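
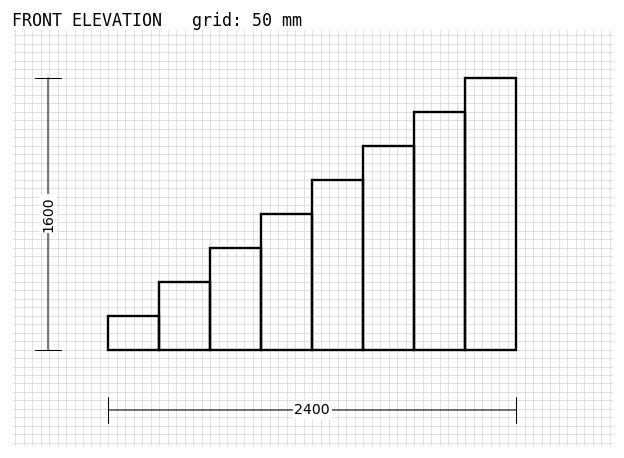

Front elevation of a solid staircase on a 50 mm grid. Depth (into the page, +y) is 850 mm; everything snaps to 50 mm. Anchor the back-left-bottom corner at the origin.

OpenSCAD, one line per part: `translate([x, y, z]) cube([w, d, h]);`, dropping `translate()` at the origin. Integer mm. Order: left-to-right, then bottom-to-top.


cube([300, 850, 200]);
translate([300, 0, 0]) cube([300, 850, 400]);
translate([600, 0, 0]) cube([300, 850, 600]);
translate([900, 0, 0]) cube([300, 850, 800]);
translate([1200, 0, 0]) cube([300, 850, 1000]);
translate([1500, 0, 0]) cube([300, 850, 1200]);
translate([1800, 0, 0]) cube([300, 850, 1400]);
translate([2100, 0, 0]) cube([300, 850, 1600]);


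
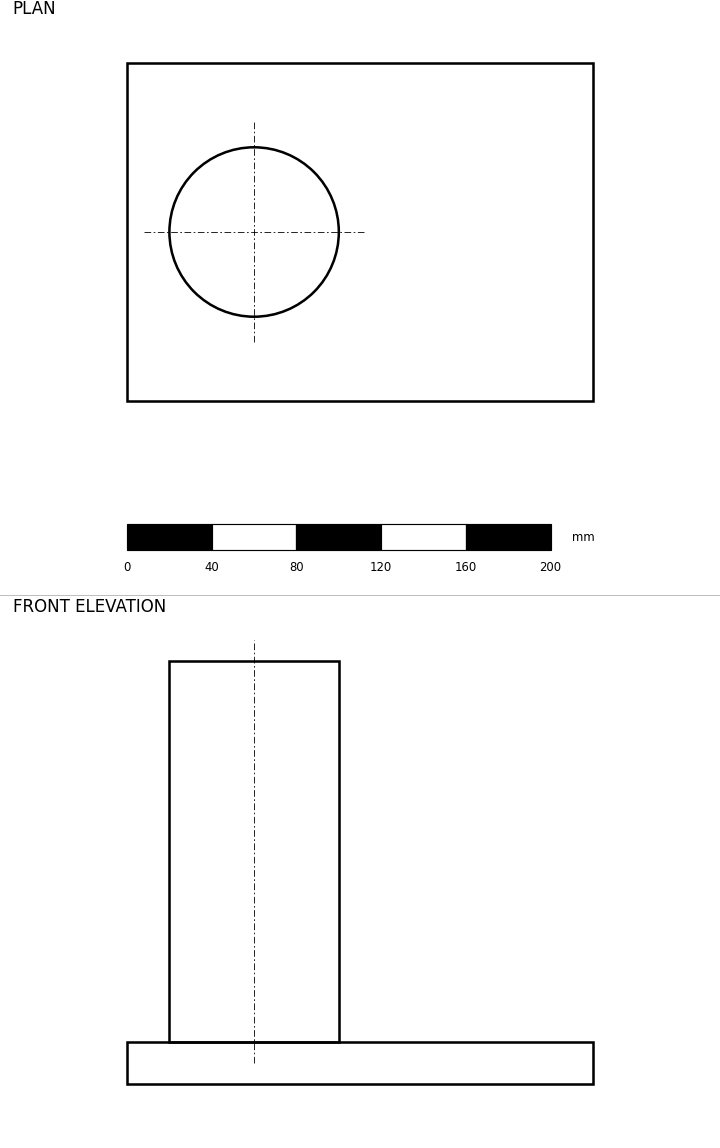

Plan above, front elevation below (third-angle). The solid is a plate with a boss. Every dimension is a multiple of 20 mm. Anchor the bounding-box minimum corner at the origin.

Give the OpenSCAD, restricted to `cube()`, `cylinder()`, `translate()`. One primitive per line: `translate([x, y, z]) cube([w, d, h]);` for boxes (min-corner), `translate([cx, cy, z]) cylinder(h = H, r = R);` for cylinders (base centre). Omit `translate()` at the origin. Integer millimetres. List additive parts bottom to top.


cube([220, 160, 20]);
translate([60, 80, 20]) cylinder(h = 180, r = 40);


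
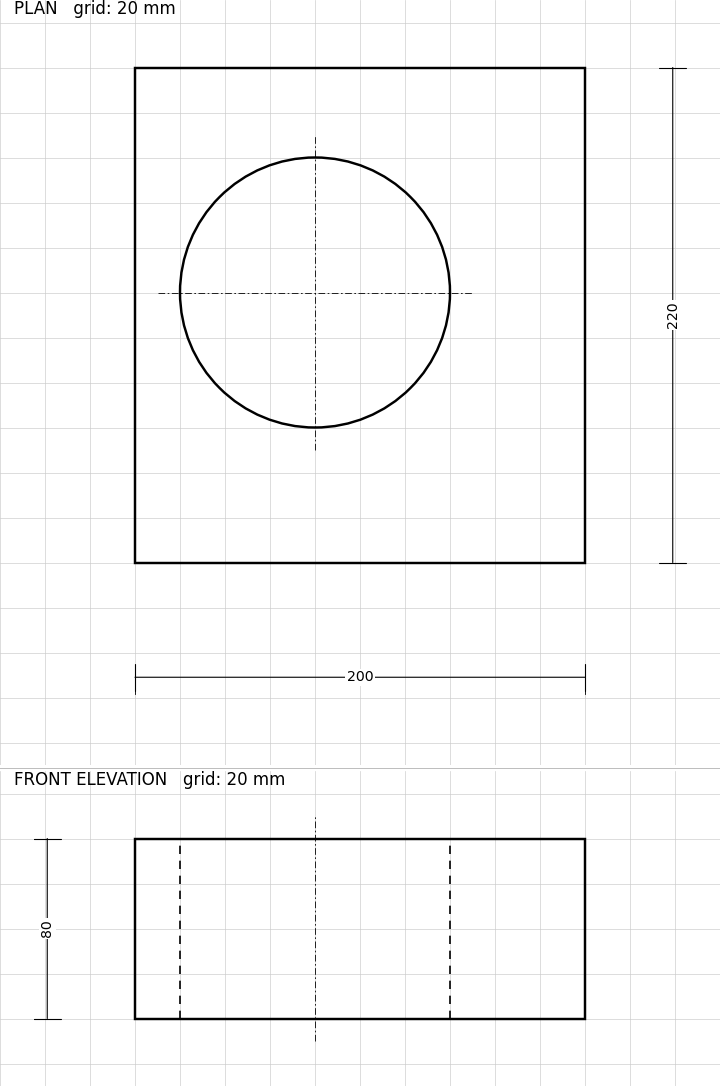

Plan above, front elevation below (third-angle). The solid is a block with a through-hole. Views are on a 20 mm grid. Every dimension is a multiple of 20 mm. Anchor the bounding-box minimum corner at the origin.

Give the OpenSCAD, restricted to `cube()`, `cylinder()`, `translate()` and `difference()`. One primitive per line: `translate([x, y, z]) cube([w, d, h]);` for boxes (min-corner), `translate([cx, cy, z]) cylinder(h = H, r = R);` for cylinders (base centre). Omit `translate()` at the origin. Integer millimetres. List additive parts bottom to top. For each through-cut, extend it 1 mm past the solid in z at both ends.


difference() {
  cube([200, 220, 80]);
  translate([80, 120, -1]) cylinder(h = 82, r = 60);
}


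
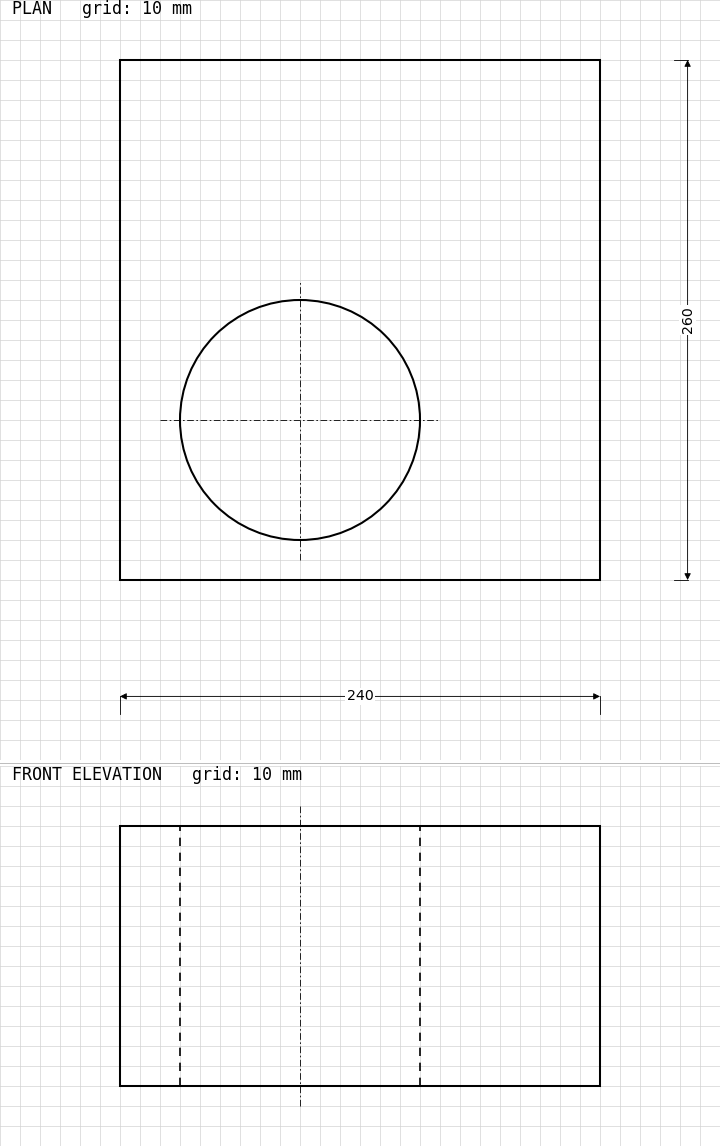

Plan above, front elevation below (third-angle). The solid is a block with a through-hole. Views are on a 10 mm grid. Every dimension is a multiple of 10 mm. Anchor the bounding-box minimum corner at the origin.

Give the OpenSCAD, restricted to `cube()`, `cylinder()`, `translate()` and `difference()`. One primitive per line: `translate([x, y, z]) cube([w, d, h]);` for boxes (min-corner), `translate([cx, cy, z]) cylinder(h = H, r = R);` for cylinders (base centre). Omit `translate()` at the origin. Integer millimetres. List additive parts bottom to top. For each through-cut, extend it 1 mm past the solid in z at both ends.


difference() {
  cube([240, 260, 130]);
  translate([90, 80, -1]) cylinder(h = 132, r = 60);
}


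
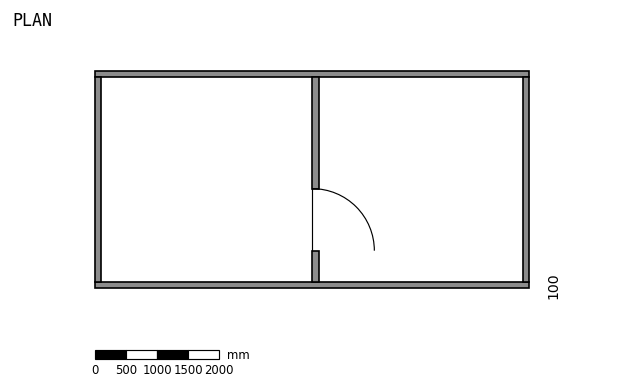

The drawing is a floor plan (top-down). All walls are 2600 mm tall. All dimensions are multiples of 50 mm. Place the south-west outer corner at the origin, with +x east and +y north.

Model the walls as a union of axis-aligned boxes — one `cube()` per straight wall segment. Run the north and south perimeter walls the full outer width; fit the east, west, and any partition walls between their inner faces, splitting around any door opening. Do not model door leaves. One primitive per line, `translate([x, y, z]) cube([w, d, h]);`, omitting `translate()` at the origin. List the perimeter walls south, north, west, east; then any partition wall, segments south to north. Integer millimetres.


cube([7000, 100, 2600]);
translate([0, 3400, 0]) cube([7000, 100, 2600]);
translate([0, 100, 0]) cube([100, 3300, 2600]);
translate([6900, 100, 0]) cube([100, 3300, 2600]);
translate([3500, 100, 0]) cube([100, 500, 2600]);
translate([3500, 1600, 0]) cube([100, 1800, 2600]);


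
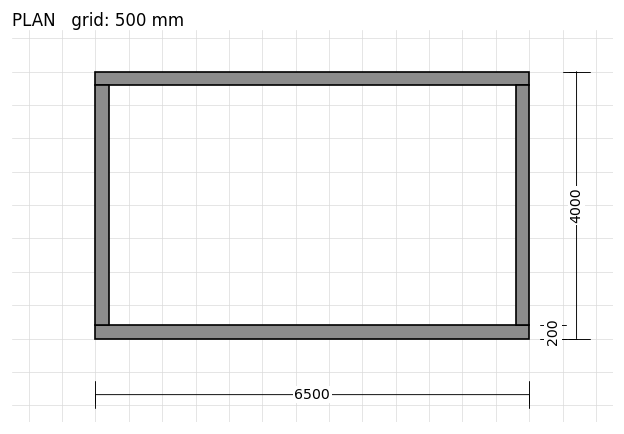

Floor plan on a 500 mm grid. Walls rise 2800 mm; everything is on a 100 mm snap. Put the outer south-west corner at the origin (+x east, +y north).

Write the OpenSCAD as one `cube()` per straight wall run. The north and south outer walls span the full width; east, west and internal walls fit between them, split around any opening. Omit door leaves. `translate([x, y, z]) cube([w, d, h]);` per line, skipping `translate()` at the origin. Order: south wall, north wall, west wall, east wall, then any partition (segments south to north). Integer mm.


cube([6500, 200, 2800]);
translate([0, 3800, 0]) cube([6500, 200, 2800]);
translate([0, 200, 0]) cube([200, 3600, 2800]);
translate([6300, 200, 0]) cube([200, 3600, 2800]);


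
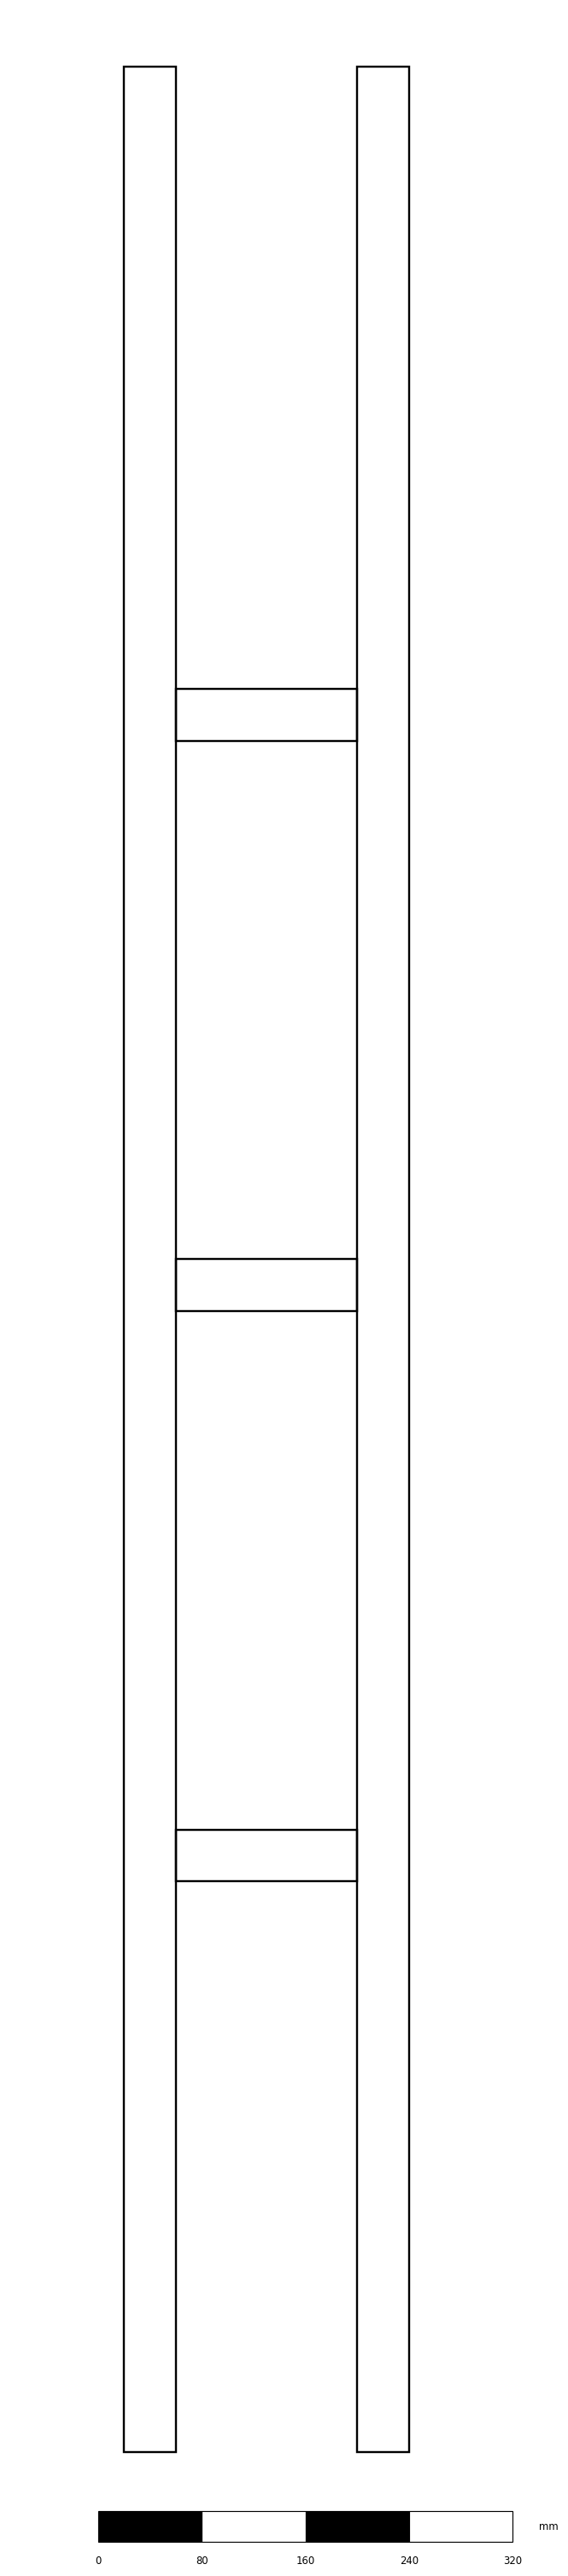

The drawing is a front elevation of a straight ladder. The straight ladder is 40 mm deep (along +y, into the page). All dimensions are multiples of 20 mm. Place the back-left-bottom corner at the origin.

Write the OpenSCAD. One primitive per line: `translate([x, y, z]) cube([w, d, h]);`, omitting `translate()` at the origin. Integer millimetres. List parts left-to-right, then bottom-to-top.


cube([40, 40, 1840]);
translate([40, 0, 440]) cube([140, 40, 40]);
translate([40, 0, 880]) cube([140, 40, 40]);
translate([40, 0, 1320]) cube([140, 40, 40]);
translate([180, 0, 0]) cube([40, 40, 1840]);


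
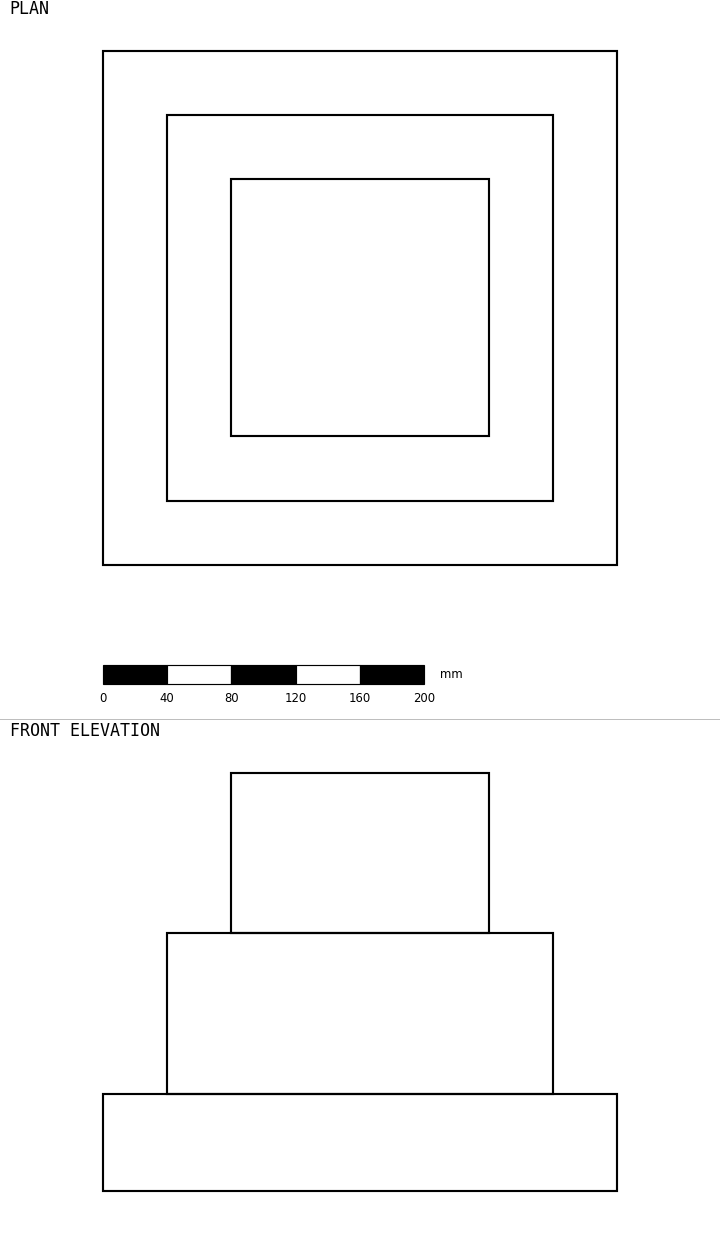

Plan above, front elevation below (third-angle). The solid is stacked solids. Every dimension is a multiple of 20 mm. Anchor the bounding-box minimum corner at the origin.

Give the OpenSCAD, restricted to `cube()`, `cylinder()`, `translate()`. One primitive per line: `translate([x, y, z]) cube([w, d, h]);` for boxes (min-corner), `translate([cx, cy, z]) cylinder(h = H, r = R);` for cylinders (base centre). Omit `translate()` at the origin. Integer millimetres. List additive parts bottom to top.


cube([320, 320, 60]);
translate([40, 40, 60]) cube([240, 240, 100]);
translate([80, 80, 160]) cube([160, 160, 100]);


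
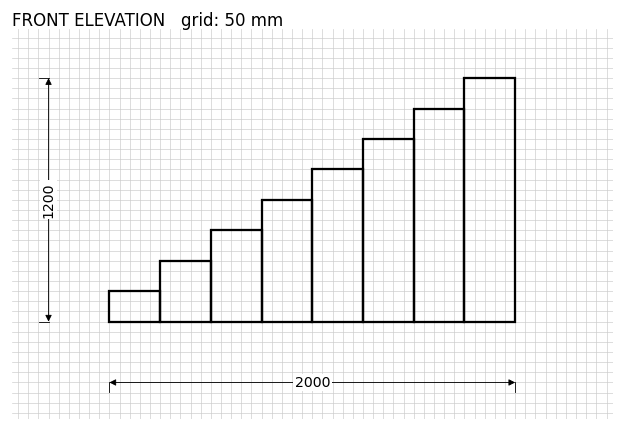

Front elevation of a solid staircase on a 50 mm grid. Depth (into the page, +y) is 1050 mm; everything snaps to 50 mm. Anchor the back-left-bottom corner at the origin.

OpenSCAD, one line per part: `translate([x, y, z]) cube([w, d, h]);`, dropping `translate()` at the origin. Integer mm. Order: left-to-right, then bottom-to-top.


cube([250, 1050, 150]);
translate([250, 0, 0]) cube([250, 1050, 300]);
translate([500, 0, 0]) cube([250, 1050, 450]);
translate([750, 0, 0]) cube([250, 1050, 600]);
translate([1000, 0, 0]) cube([250, 1050, 750]);
translate([1250, 0, 0]) cube([250, 1050, 900]);
translate([1500, 0, 0]) cube([250, 1050, 1050]);
translate([1750, 0, 0]) cube([250, 1050, 1200]);


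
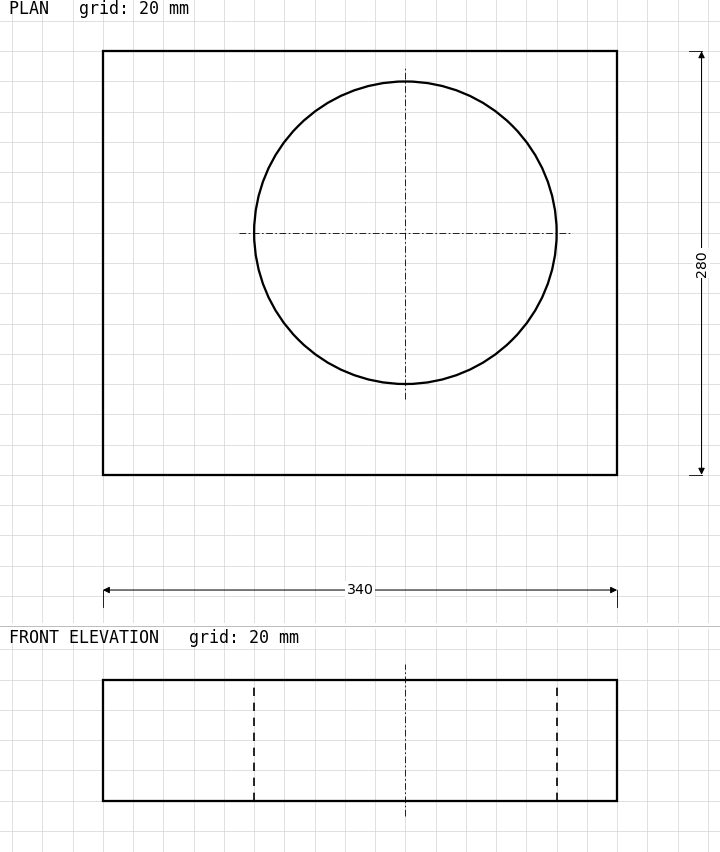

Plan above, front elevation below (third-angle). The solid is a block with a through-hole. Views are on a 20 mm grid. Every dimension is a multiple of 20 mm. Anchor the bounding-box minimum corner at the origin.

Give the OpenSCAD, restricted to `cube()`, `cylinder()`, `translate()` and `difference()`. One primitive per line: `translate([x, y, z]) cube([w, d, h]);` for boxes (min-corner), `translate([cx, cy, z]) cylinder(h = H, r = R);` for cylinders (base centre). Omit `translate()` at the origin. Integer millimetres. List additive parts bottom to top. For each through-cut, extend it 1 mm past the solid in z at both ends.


difference() {
  cube([340, 280, 80]);
  translate([200, 160, -1]) cylinder(h = 82, r = 100);
}


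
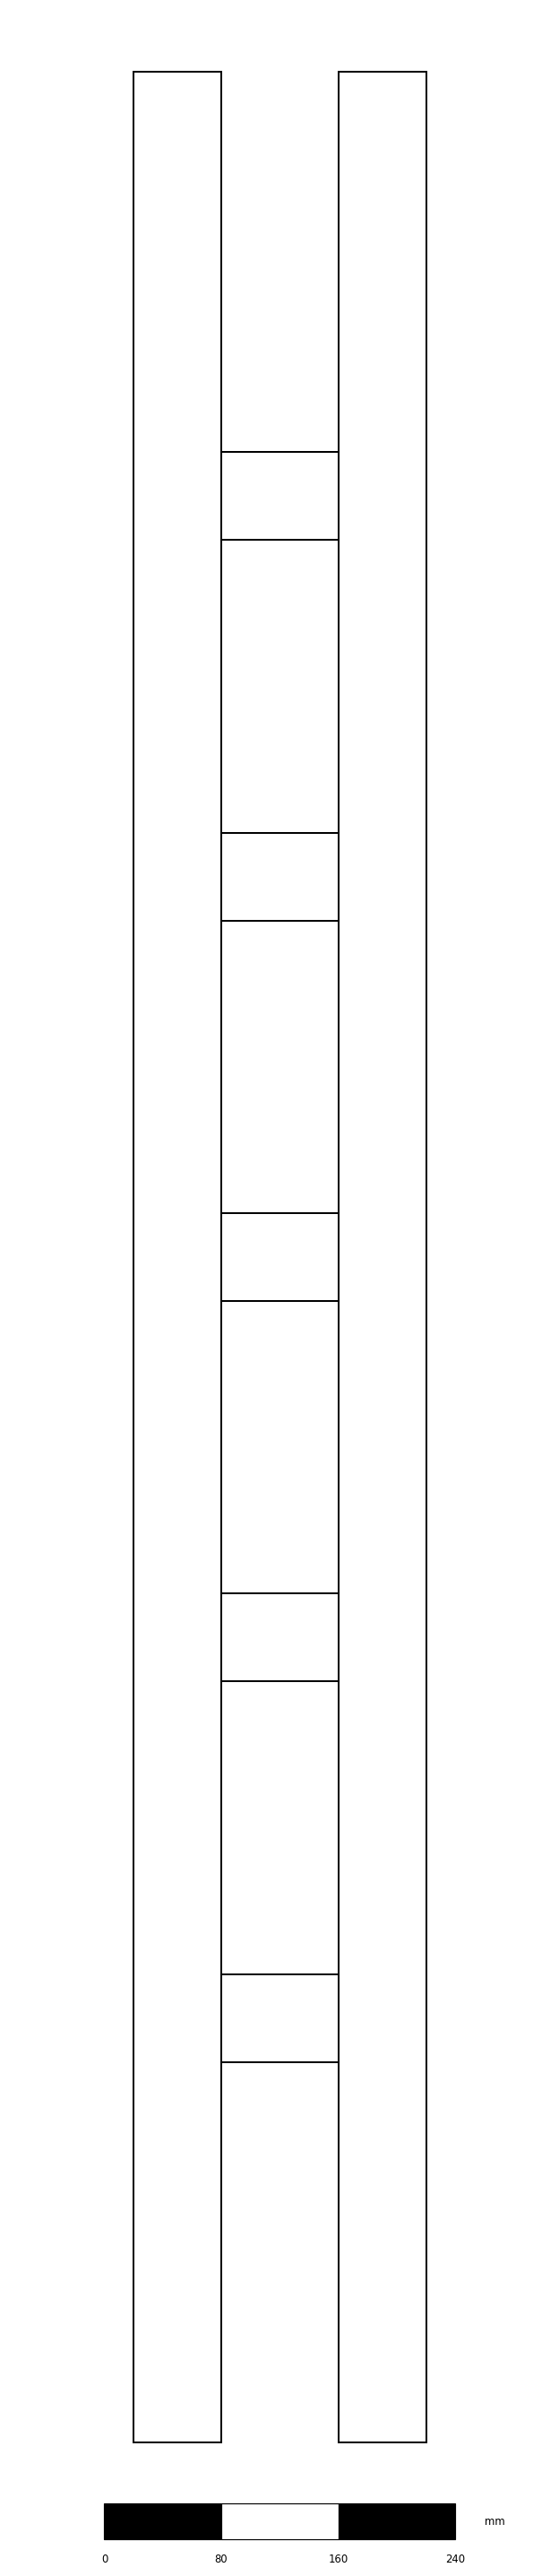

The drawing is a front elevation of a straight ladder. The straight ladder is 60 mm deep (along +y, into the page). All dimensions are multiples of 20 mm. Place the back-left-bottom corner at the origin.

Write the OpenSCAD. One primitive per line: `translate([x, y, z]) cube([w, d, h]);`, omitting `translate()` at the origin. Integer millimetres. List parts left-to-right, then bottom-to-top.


cube([60, 60, 1620]);
translate([60, 0, 260]) cube([80, 60, 60]);
translate([60, 0, 520]) cube([80, 60, 60]);
translate([60, 0, 780]) cube([80, 60, 60]);
translate([60, 0, 1040]) cube([80, 60, 60]);
translate([60, 0, 1300]) cube([80, 60, 60]);
translate([140, 0, 0]) cube([60, 60, 1620]);


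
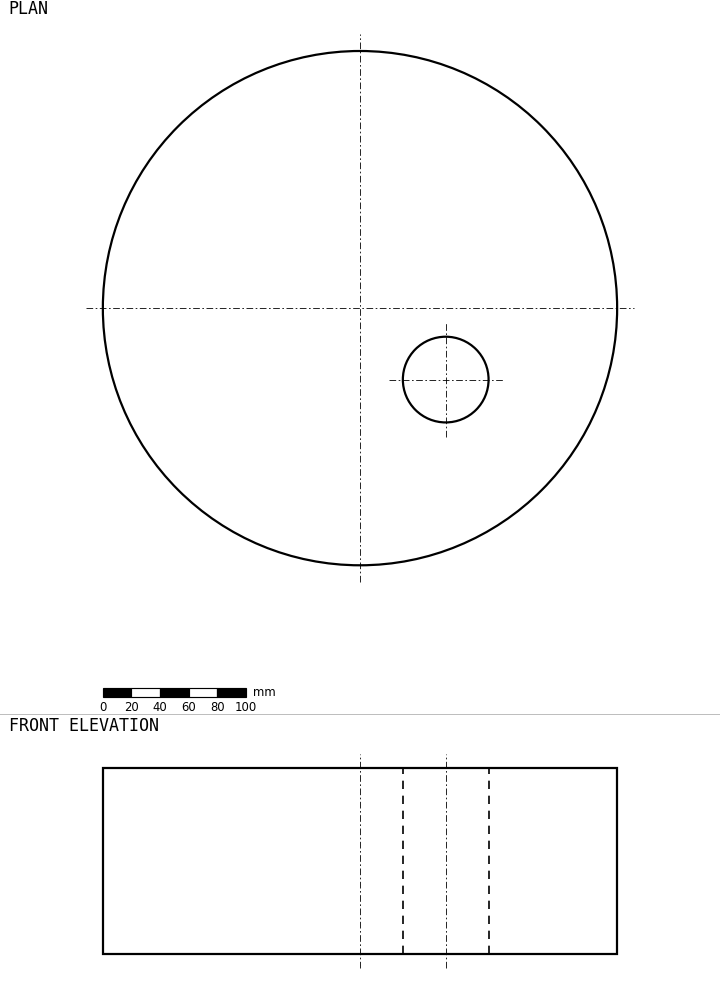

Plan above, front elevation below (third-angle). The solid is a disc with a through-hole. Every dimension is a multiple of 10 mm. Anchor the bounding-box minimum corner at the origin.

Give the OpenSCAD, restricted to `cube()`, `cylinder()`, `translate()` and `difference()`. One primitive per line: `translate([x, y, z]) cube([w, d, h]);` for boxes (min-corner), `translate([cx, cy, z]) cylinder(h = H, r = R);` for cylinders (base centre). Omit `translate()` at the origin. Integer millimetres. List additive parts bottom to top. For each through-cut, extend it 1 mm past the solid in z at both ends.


difference() {
  translate([180, 180, 0]) cylinder(h = 130, r = 180);
  translate([240, 130, -1]) cylinder(h = 132, r = 30);
}


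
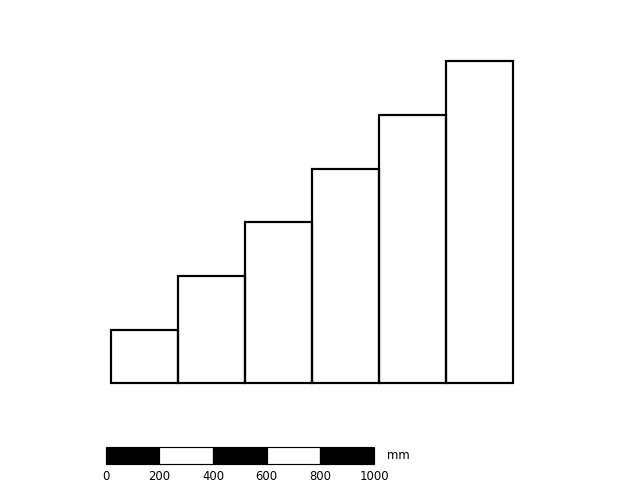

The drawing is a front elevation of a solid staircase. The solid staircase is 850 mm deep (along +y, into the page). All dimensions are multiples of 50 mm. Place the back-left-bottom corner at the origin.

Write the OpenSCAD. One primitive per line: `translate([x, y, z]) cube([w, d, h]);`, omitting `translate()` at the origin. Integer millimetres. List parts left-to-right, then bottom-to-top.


cube([250, 850, 200]);
translate([250, 0, 0]) cube([250, 850, 400]);
translate([500, 0, 0]) cube([250, 850, 600]);
translate([750, 0, 0]) cube([250, 850, 800]);
translate([1000, 0, 0]) cube([250, 850, 1000]);
translate([1250, 0, 0]) cube([250, 850, 1200]);


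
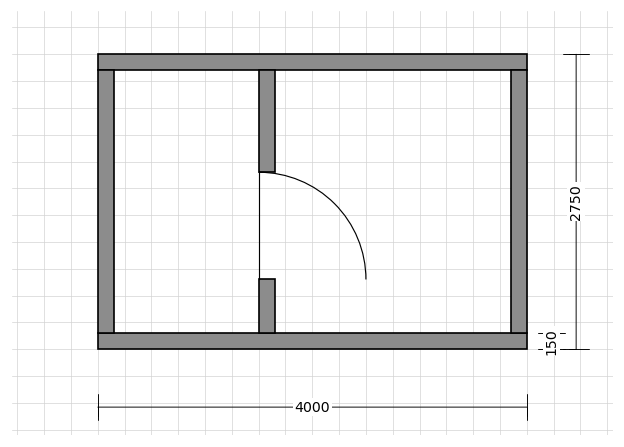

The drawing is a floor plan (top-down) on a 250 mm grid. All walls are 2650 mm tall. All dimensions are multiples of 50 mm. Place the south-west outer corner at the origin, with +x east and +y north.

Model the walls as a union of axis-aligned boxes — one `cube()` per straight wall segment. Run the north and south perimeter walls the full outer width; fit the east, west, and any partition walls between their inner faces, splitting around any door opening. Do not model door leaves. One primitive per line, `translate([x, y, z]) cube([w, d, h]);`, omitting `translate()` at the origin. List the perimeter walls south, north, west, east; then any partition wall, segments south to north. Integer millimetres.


cube([4000, 150, 2650]);
translate([0, 2600, 0]) cube([4000, 150, 2650]);
translate([0, 150, 0]) cube([150, 2450, 2650]);
translate([3850, 150, 0]) cube([150, 2450, 2650]);
translate([1500, 150, 0]) cube([150, 500, 2650]);
translate([1500, 1650, 0]) cube([150, 950, 2650]);


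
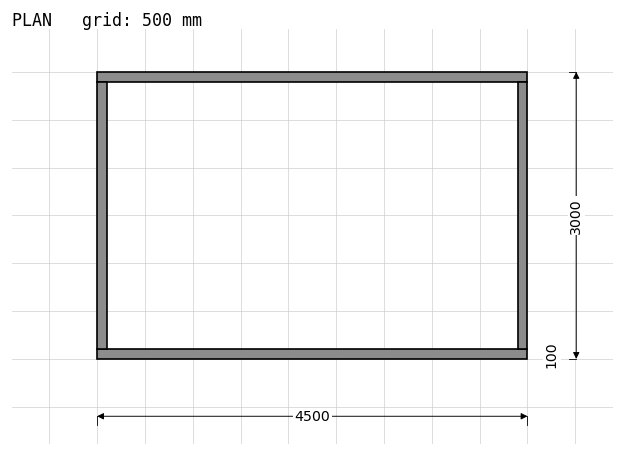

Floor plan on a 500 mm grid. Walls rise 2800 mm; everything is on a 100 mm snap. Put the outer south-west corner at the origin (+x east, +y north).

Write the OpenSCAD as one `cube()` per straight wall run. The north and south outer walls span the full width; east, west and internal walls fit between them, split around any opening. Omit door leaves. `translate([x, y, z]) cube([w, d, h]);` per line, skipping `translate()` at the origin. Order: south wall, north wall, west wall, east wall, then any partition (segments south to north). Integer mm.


cube([4500, 100, 2800]);
translate([0, 2900, 0]) cube([4500, 100, 2800]);
translate([0, 100, 0]) cube([100, 2800, 2800]);
translate([4400, 100, 0]) cube([100, 2800, 2800]);


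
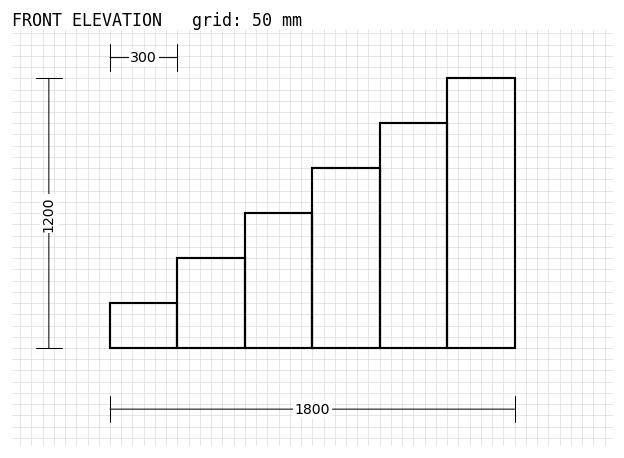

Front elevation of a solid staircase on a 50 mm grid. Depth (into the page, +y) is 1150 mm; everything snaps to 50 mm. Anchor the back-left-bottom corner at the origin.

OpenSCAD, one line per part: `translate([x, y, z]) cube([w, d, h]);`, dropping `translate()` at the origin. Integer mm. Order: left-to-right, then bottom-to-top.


cube([300, 1150, 200]);
translate([300, 0, 0]) cube([300, 1150, 400]);
translate([600, 0, 0]) cube([300, 1150, 600]);
translate([900, 0, 0]) cube([300, 1150, 800]);
translate([1200, 0, 0]) cube([300, 1150, 1000]);
translate([1500, 0, 0]) cube([300, 1150, 1200]);


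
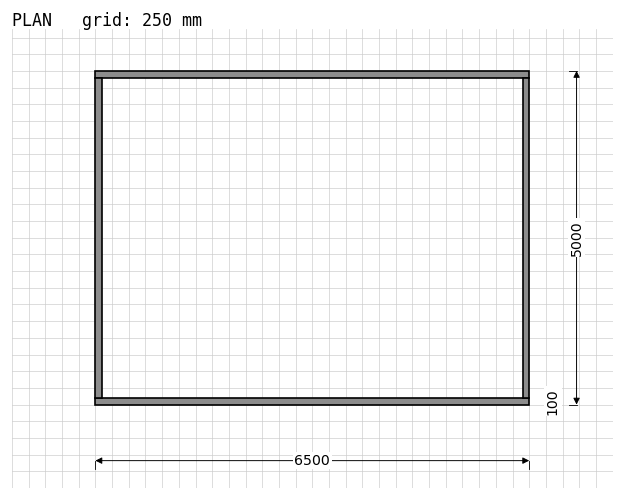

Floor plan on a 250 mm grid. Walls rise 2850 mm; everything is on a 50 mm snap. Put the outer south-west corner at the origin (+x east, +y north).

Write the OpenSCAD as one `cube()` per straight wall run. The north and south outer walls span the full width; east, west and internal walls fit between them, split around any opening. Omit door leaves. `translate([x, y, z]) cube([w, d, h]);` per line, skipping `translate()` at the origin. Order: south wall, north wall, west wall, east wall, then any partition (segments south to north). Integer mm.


cube([6500, 100, 2850]);
translate([0, 4900, 0]) cube([6500, 100, 2850]);
translate([0, 100, 0]) cube([100, 4800, 2850]);
translate([6400, 100, 0]) cube([100, 4800, 2850]);


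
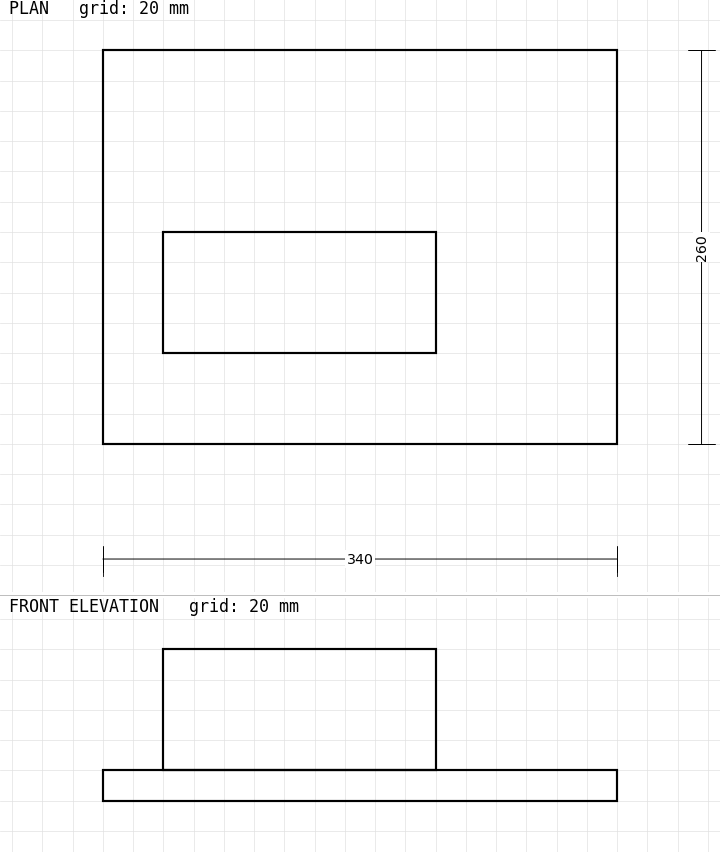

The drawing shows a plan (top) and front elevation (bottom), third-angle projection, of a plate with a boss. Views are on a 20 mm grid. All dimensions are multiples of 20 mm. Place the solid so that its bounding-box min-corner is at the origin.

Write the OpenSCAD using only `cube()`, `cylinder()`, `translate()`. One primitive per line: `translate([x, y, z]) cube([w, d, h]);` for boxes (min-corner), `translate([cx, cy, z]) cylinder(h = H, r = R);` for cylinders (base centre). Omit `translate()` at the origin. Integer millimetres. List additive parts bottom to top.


cube([340, 260, 20]);
translate([40, 60, 20]) cube([180, 80, 80]);


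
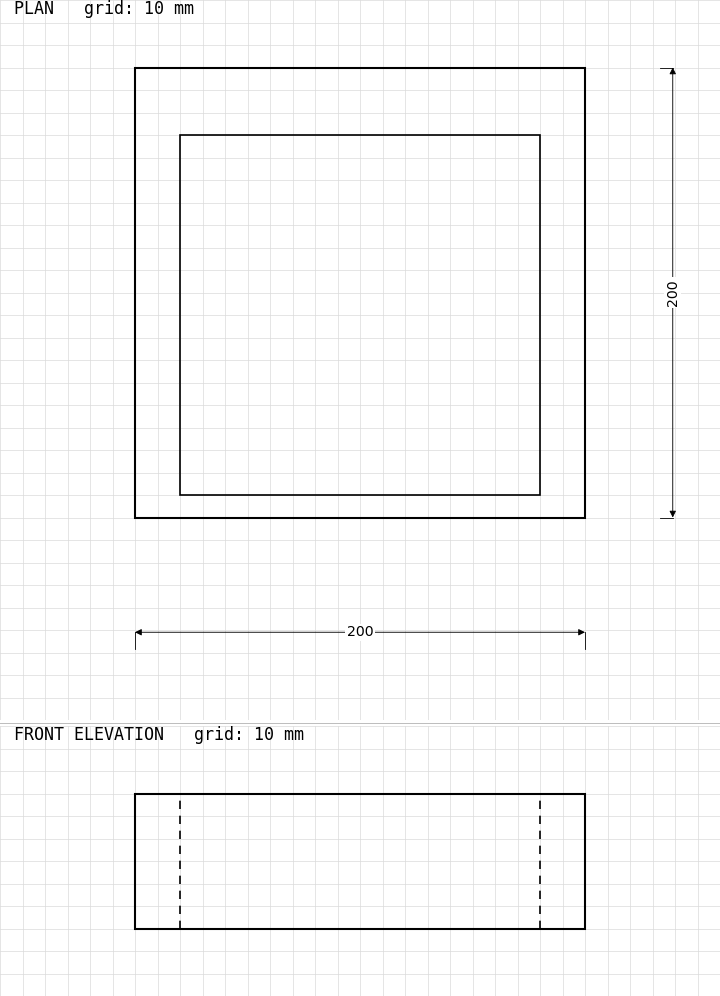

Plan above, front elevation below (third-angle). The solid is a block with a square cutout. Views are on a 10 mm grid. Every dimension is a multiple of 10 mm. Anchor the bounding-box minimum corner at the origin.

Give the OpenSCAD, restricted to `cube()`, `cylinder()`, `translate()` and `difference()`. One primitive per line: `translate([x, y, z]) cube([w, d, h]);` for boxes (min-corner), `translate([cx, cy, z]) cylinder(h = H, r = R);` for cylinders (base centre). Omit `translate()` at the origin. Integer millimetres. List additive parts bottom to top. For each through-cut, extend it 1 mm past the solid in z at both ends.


difference() {
  cube([200, 200, 60]);
  translate([20, 10, -1]) cube([160, 160, 62]);
}


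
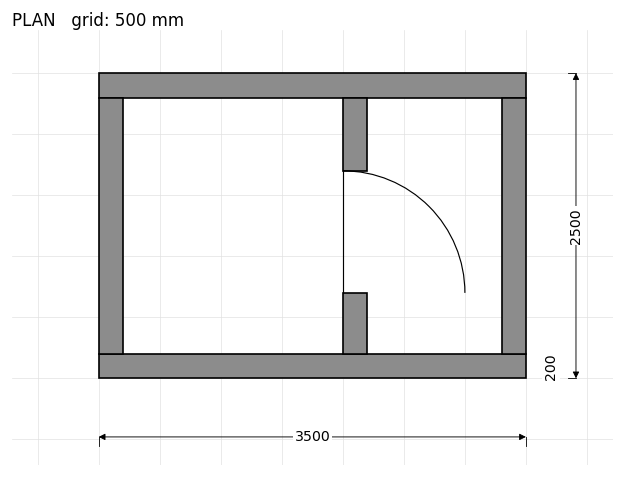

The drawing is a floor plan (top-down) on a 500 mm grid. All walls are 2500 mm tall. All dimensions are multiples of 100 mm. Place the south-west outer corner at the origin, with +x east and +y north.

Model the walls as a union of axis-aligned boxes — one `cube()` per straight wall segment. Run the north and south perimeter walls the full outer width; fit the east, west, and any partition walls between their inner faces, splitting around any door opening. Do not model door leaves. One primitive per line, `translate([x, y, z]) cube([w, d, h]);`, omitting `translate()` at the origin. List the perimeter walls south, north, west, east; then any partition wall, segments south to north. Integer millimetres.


cube([3500, 200, 2500]);
translate([0, 2300, 0]) cube([3500, 200, 2500]);
translate([0, 200, 0]) cube([200, 2100, 2500]);
translate([3300, 200, 0]) cube([200, 2100, 2500]);
translate([2000, 200, 0]) cube([200, 500, 2500]);
translate([2000, 1700, 0]) cube([200, 600, 2500]);


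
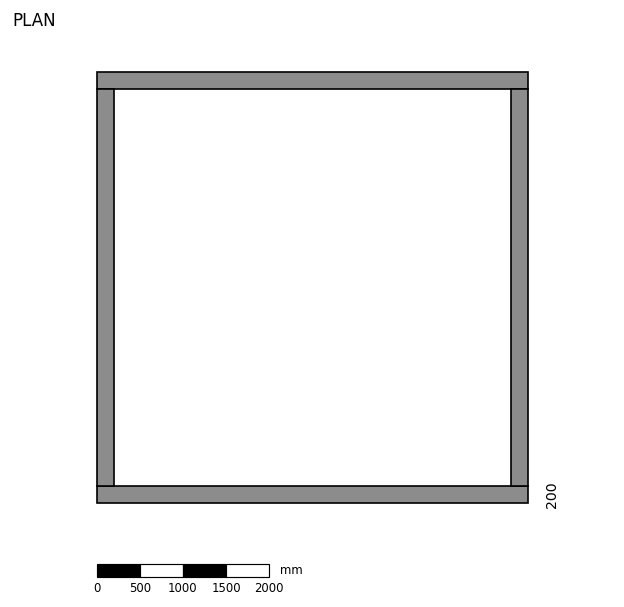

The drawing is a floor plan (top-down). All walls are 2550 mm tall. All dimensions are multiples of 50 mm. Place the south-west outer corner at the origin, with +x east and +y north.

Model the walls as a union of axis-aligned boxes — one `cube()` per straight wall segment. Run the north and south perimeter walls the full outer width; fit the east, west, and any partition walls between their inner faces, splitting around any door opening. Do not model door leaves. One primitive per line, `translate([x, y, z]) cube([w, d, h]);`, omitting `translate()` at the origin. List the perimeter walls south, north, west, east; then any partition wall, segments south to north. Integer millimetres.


cube([5000, 200, 2550]);
translate([0, 4800, 0]) cube([5000, 200, 2550]);
translate([0, 200, 0]) cube([200, 4600, 2550]);
translate([4800, 200, 0]) cube([200, 4600, 2550]);


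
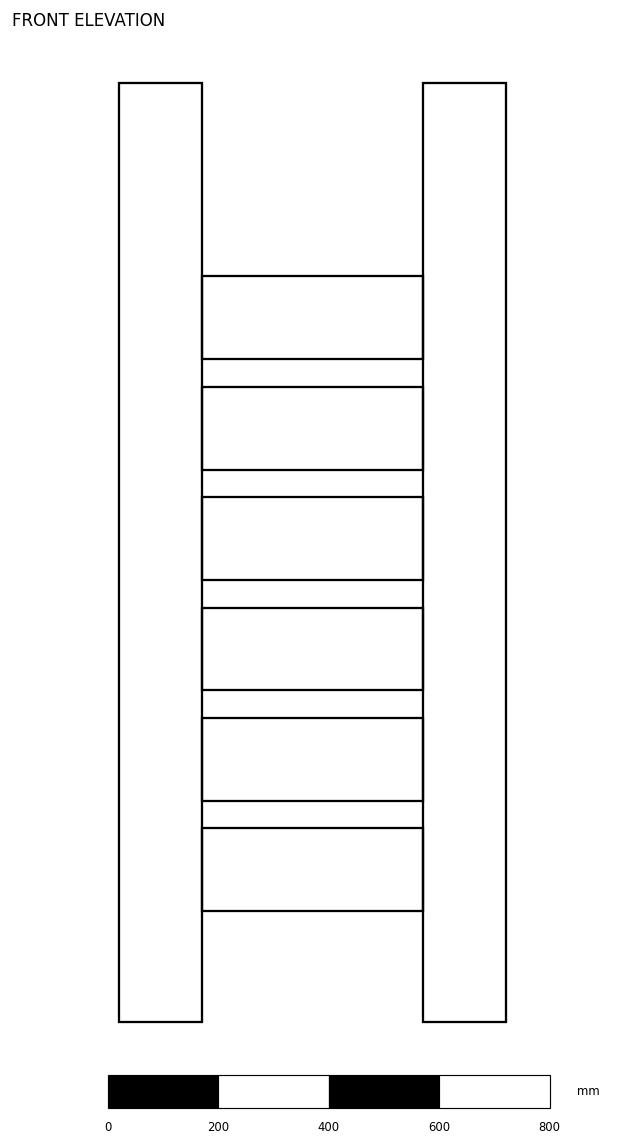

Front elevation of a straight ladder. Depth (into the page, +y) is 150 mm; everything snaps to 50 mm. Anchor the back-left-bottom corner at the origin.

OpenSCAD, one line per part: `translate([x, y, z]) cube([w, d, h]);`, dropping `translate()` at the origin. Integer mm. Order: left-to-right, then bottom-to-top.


cube([150, 150, 1700]);
translate([150, 0, 200]) cube([400, 150, 150]);
translate([150, 0, 400]) cube([400, 150, 150]);
translate([150, 0, 600]) cube([400, 150, 150]);
translate([150, 0, 800]) cube([400, 150, 150]);
translate([150, 0, 1000]) cube([400, 150, 150]);
translate([150, 0, 1200]) cube([400, 150, 150]);
translate([550, 0, 0]) cube([150, 150, 1700]);


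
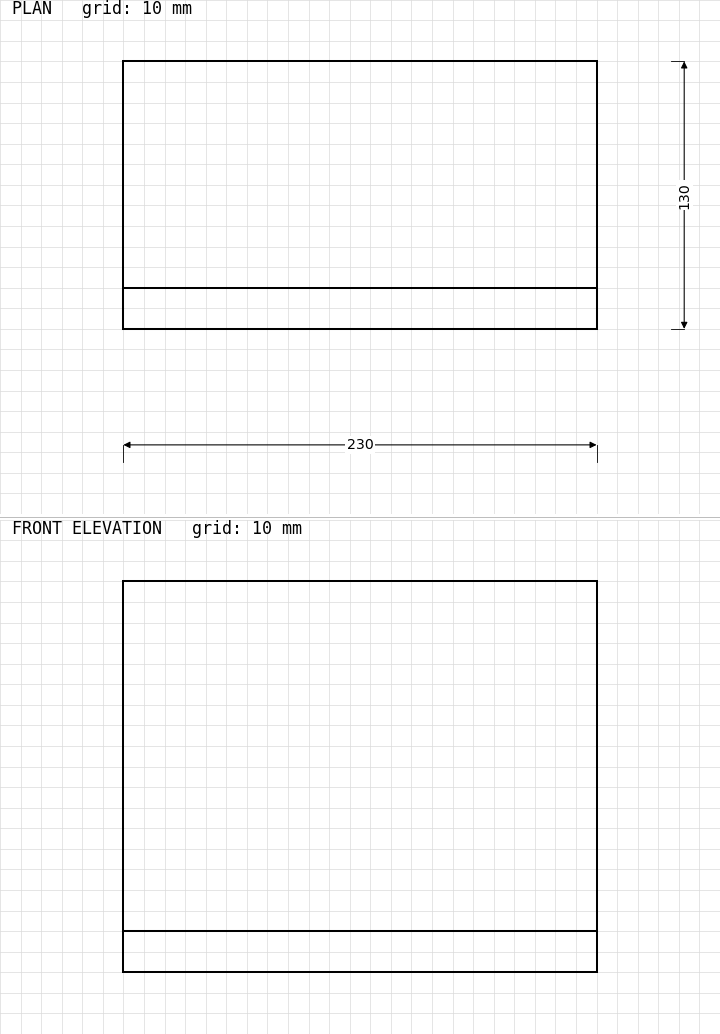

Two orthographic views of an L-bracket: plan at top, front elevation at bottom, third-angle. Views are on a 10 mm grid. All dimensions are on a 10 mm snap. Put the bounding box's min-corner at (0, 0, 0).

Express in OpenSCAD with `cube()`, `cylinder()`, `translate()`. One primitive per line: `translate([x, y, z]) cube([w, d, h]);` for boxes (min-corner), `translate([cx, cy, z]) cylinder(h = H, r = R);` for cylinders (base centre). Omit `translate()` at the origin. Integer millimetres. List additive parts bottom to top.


cube([230, 130, 20]);
translate([0, 0, 20]) cube([230, 20, 170]);


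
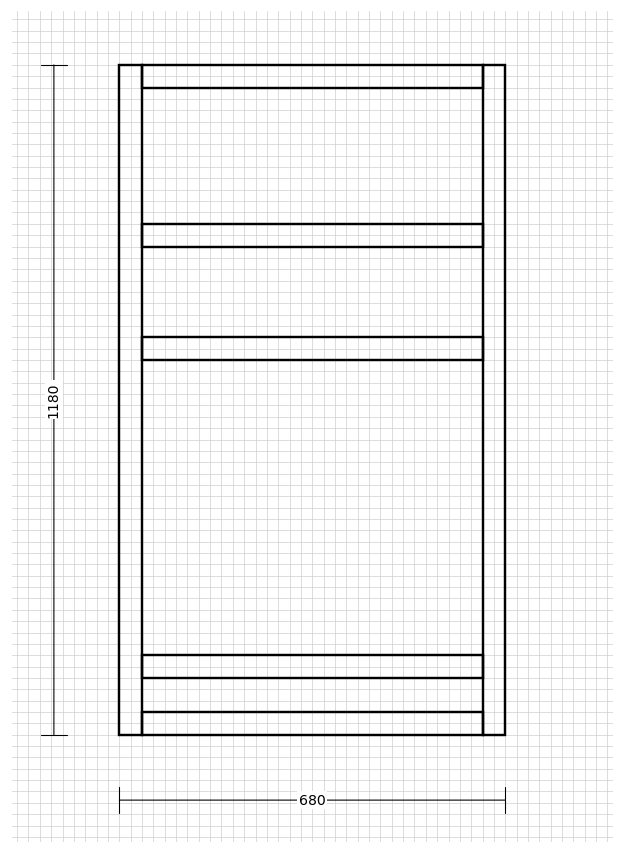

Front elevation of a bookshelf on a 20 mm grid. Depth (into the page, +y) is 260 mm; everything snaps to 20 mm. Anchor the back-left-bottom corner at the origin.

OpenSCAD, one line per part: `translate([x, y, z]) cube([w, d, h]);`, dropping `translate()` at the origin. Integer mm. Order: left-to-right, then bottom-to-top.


cube([40, 260, 1180]);
translate([40, 0, 0]) cube([600, 260, 40]);
translate([40, 0, 100]) cube([600, 260, 40]);
translate([40, 0, 660]) cube([600, 260, 40]);
translate([40, 0, 860]) cube([600, 260, 40]);
translate([40, 0, 1140]) cube([600, 260, 40]);
translate([640, 0, 0]) cube([40, 260, 1180]);


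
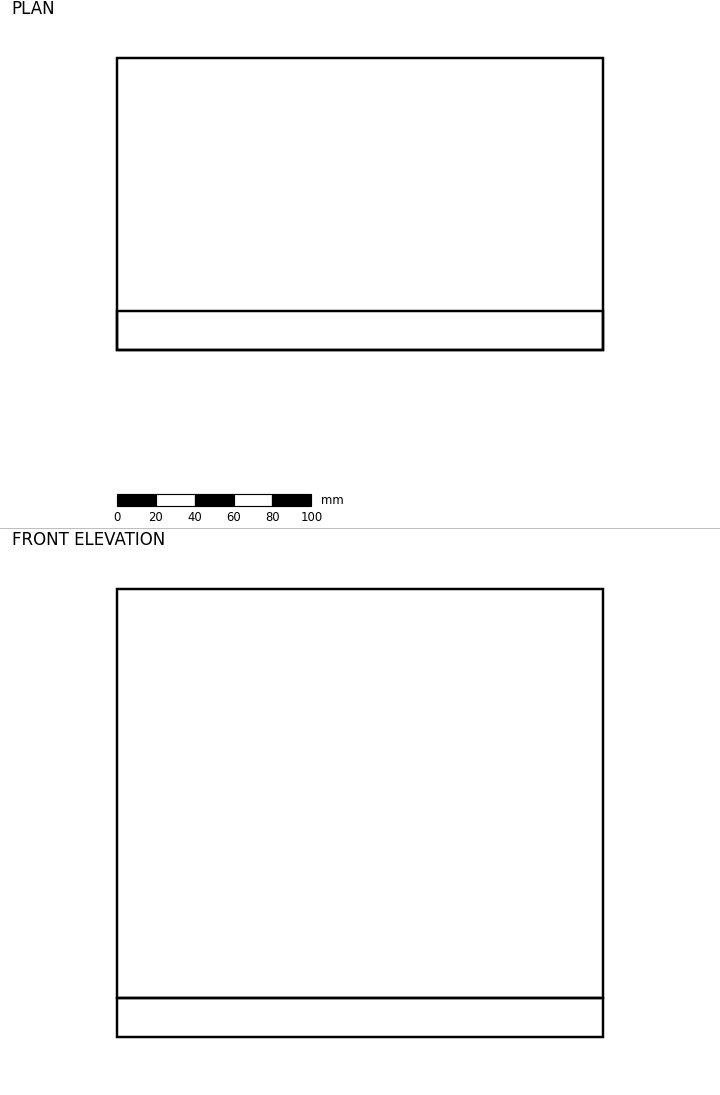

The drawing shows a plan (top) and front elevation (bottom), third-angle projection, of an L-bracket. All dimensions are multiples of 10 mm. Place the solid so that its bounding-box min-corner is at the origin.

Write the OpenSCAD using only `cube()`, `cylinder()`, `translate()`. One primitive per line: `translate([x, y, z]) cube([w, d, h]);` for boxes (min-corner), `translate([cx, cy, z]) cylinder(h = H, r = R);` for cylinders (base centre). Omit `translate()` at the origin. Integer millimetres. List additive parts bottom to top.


cube([250, 150, 20]);
translate([0, 0, 20]) cube([250, 20, 210]);


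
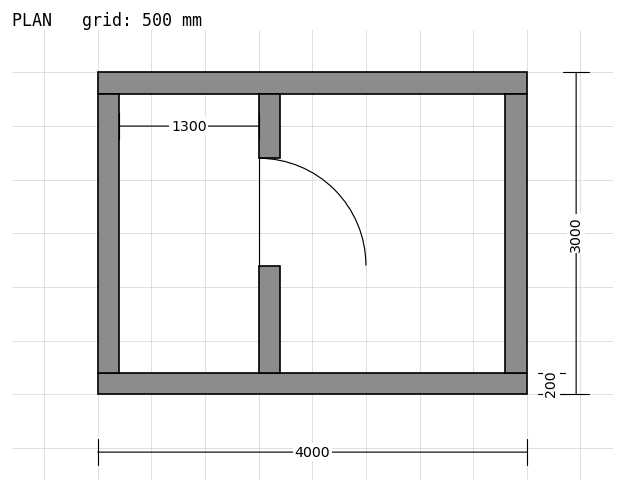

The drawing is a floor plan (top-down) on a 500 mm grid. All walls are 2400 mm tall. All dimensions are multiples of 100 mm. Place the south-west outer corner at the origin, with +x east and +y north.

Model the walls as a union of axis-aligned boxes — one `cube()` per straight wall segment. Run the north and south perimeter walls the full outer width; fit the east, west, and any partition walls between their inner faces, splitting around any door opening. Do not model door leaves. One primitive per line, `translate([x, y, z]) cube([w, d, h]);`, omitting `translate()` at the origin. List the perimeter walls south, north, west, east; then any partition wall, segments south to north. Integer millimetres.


cube([4000, 200, 2400]);
translate([0, 2800, 0]) cube([4000, 200, 2400]);
translate([0, 200, 0]) cube([200, 2600, 2400]);
translate([3800, 200, 0]) cube([200, 2600, 2400]);
translate([1500, 200, 0]) cube([200, 1000, 2400]);
translate([1500, 2200, 0]) cube([200, 600, 2400]);


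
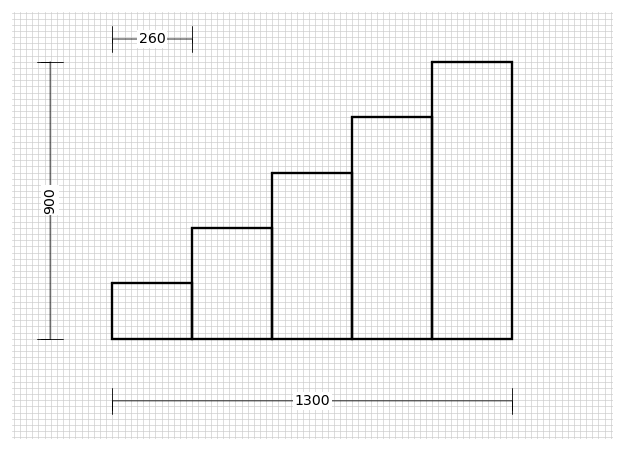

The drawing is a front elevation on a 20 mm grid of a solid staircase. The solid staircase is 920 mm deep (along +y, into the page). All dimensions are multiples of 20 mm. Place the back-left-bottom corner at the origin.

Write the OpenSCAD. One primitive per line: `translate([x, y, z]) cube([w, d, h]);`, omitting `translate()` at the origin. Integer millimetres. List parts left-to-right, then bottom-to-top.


cube([260, 920, 180]);
translate([260, 0, 0]) cube([260, 920, 360]);
translate([520, 0, 0]) cube([260, 920, 540]);
translate([780, 0, 0]) cube([260, 920, 720]);
translate([1040, 0, 0]) cube([260, 920, 900]);


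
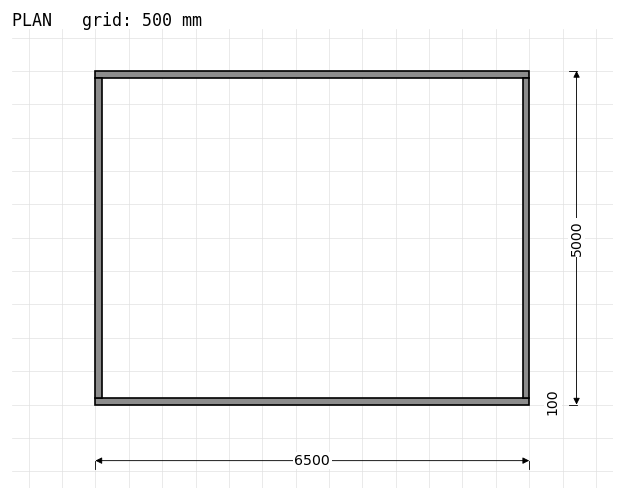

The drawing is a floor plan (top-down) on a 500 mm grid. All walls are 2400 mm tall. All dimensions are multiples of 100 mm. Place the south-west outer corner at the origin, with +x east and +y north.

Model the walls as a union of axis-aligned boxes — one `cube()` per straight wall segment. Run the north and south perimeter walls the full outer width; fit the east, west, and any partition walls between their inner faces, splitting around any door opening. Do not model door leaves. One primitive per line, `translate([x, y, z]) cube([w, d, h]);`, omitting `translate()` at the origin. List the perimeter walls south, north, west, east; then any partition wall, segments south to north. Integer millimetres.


cube([6500, 100, 2400]);
translate([0, 4900, 0]) cube([6500, 100, 2400]);
translate([0, 100, 0]) cube([100, 4800, 2400]);
translate([6400, 100, 0]) cube([100, 4800, 2400]);


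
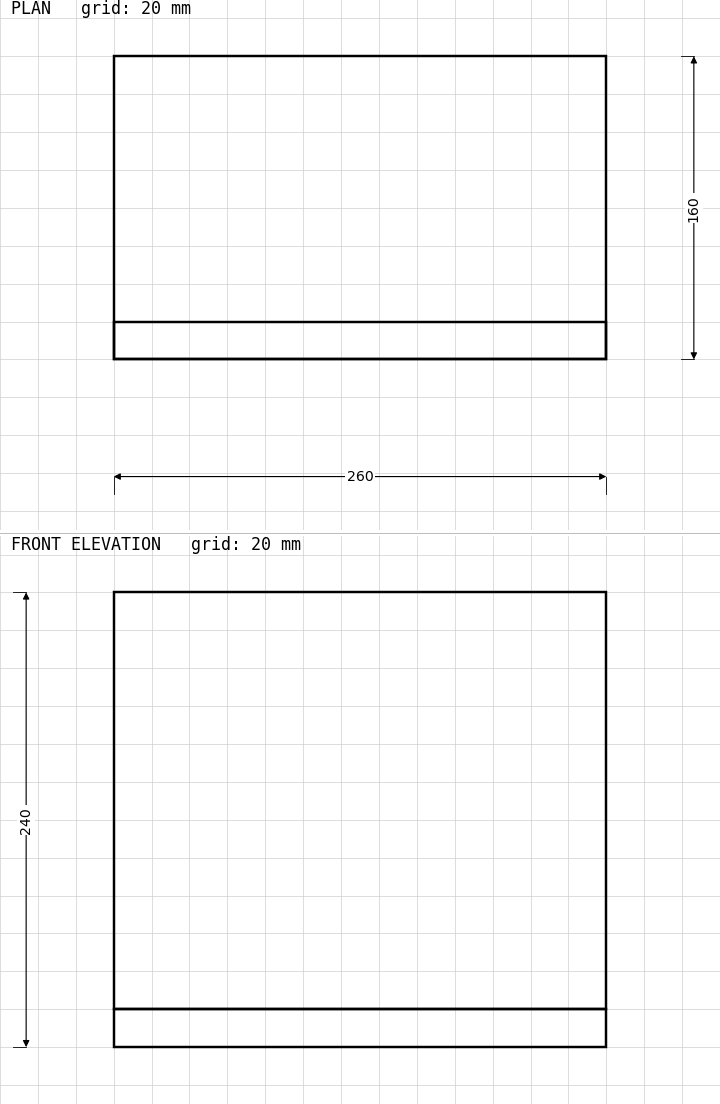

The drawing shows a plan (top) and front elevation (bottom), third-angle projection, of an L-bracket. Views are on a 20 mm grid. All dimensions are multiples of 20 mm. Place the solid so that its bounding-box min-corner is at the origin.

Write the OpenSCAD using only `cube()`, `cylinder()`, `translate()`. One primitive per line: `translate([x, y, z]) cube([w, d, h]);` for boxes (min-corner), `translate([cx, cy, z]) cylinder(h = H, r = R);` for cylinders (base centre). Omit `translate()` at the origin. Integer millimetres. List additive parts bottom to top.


cube([260, 160, 20]);
translate([0, 0, 20]) cube([260, 20, 220]);


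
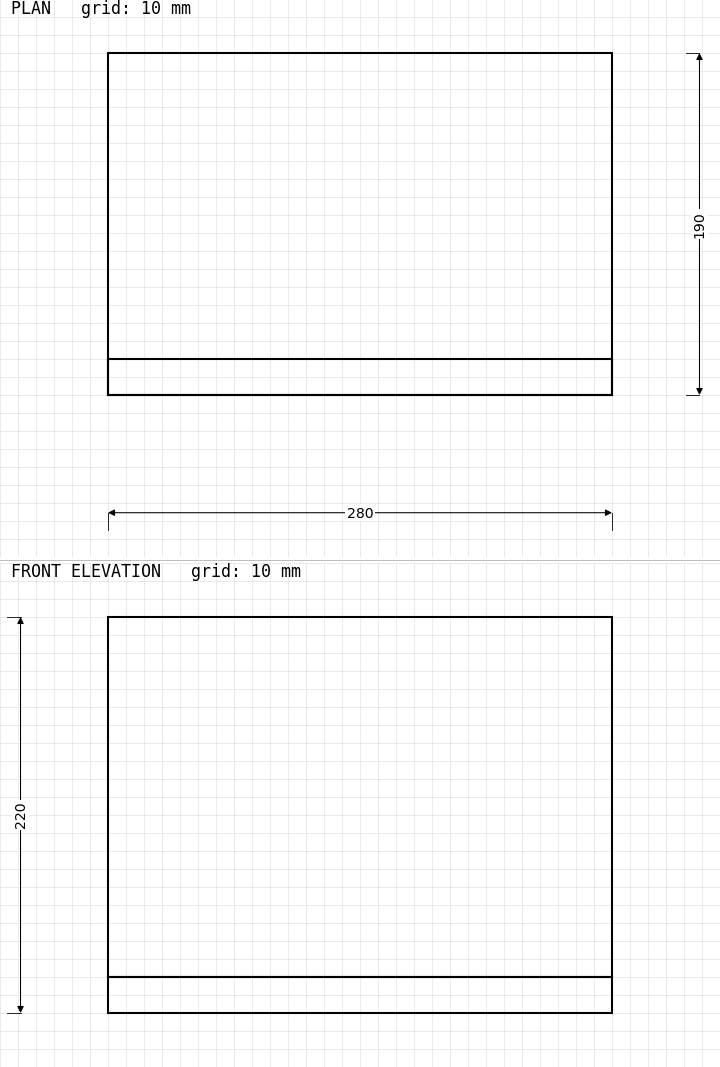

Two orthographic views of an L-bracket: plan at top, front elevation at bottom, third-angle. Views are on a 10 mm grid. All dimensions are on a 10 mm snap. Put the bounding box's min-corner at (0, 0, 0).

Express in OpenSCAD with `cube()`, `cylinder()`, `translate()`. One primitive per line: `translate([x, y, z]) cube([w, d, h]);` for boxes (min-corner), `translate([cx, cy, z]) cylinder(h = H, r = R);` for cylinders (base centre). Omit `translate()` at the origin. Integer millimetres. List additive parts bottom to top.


cube([280, 190, 20]);
translate([0, 0, 20]) cube([280, 20, 200]);


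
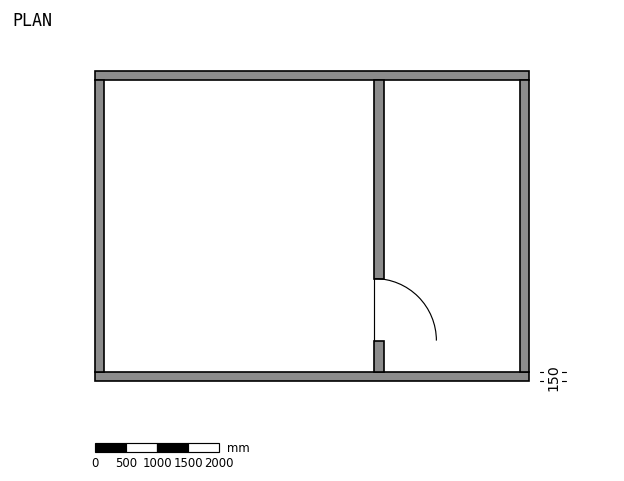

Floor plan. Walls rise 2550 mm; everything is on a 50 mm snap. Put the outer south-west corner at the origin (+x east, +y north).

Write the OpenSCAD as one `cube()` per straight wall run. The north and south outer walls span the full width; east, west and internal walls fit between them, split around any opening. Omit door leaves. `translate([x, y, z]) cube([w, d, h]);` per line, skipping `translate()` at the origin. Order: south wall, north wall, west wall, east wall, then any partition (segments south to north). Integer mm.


cube([7000, 150, 2550]);
translate([0, 4850, 0]) cube([7000, 150, 2550]);
translate([0, 150, 0]) cube([150, 4700, 2550]);
translate([6850, 150, 0]) cube([150, 4700, 2550]);
translate([4500, 150, 0]) cube([150, 500, 2550]);
translate([4500, 1650, 0]) cube([150, 3200, 2550]);


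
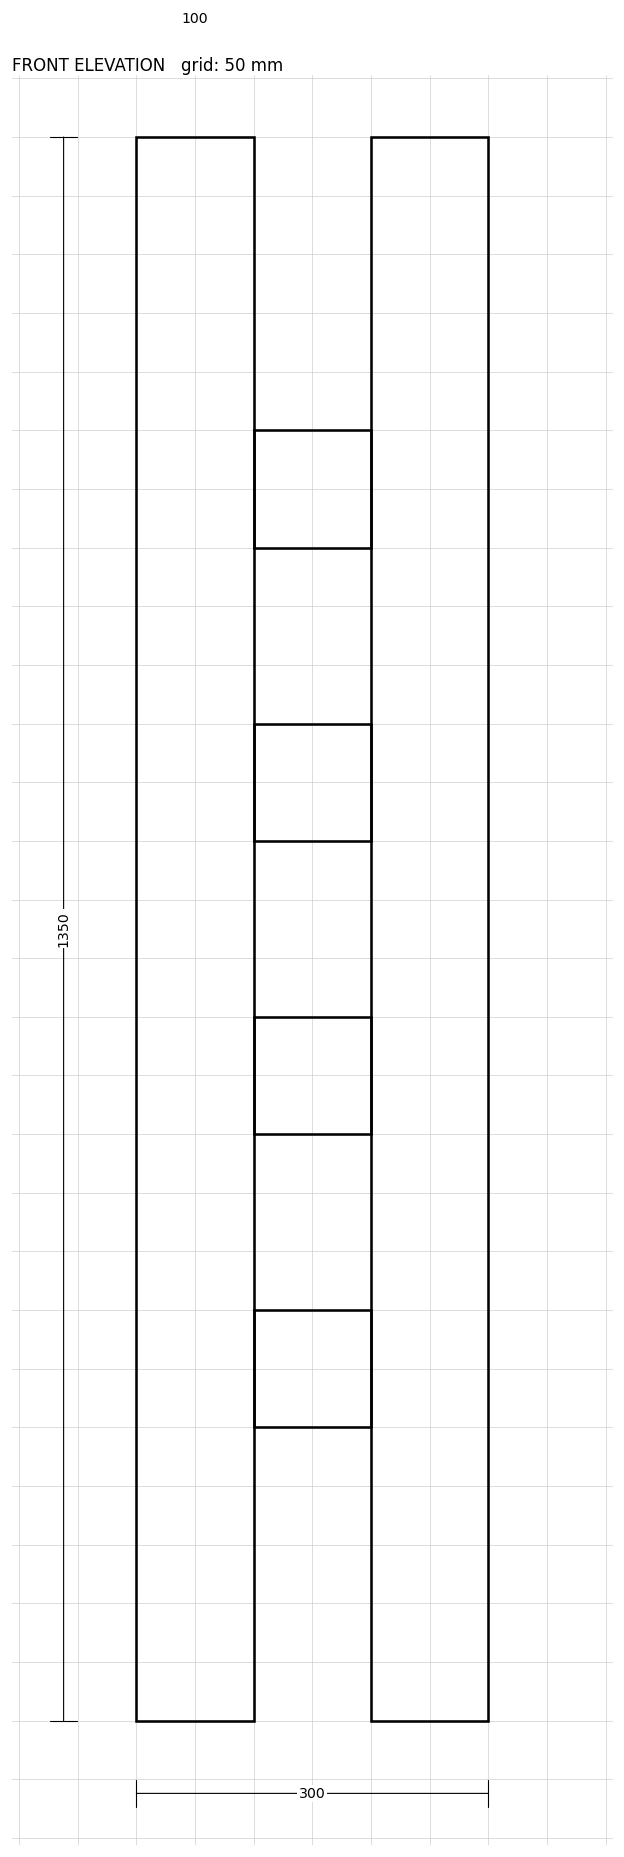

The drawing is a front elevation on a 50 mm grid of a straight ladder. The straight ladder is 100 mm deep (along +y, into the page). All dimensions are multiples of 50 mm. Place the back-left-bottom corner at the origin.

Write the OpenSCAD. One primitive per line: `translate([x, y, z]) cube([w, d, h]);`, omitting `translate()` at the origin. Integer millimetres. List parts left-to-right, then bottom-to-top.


cube([100, 100, 1350]);
translate([100, 0, 250]) cube([100, 100, 100]);
translate([100, 0, 500]) cube([100, 100, 100]);
translate([100, 0, 750]) cube([100, 100, 100]);
translate([100, 0, 1000]) cube([100, 100, 100]);
translate([200, 0, 0]) cube([100, 100, 1350]);


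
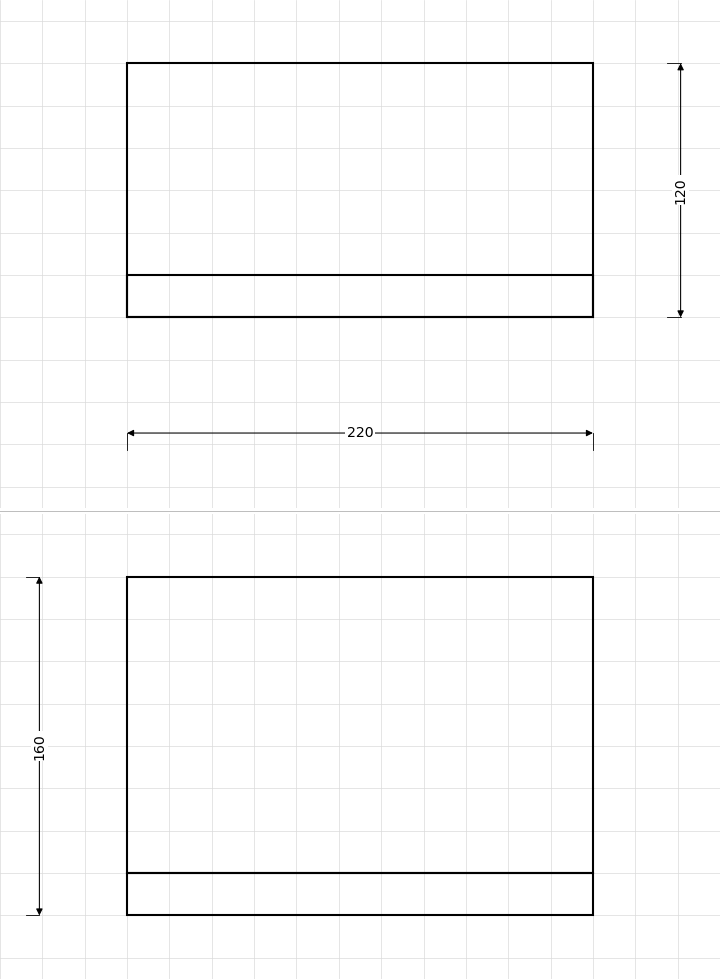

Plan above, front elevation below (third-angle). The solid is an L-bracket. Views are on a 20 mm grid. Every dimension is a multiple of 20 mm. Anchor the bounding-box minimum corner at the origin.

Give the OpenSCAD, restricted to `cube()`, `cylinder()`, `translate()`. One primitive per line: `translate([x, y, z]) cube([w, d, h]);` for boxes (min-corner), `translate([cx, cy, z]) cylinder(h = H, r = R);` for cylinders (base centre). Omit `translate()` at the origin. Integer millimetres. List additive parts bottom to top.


cube([220, 120, 20]);
translate([0, 0, 20]) cube([220, 20, 140]);


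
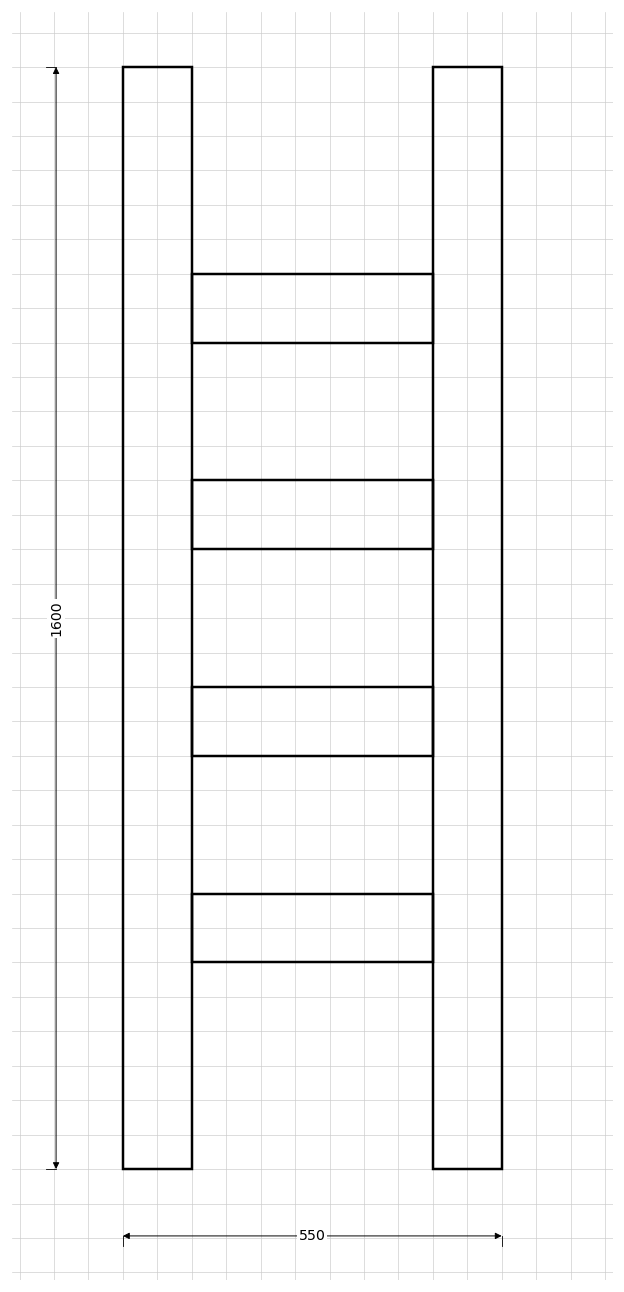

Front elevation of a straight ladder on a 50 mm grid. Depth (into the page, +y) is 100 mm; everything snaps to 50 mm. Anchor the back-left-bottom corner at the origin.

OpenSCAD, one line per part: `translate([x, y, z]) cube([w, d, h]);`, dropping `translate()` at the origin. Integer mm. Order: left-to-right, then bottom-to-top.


cube([100, 100, 1600]);
translate([100, 0, 300]) cube([350, 100, 100]);
translate([100, 0, 600]) cube([350, 100, 100]);
translate([100, 0, 900]) cube([350, 100, 100]);
translate([100, 0, 1200]) cube([350, 100, 100]);
translate([450, 0, 0]) cube([100, 100, 1600]);


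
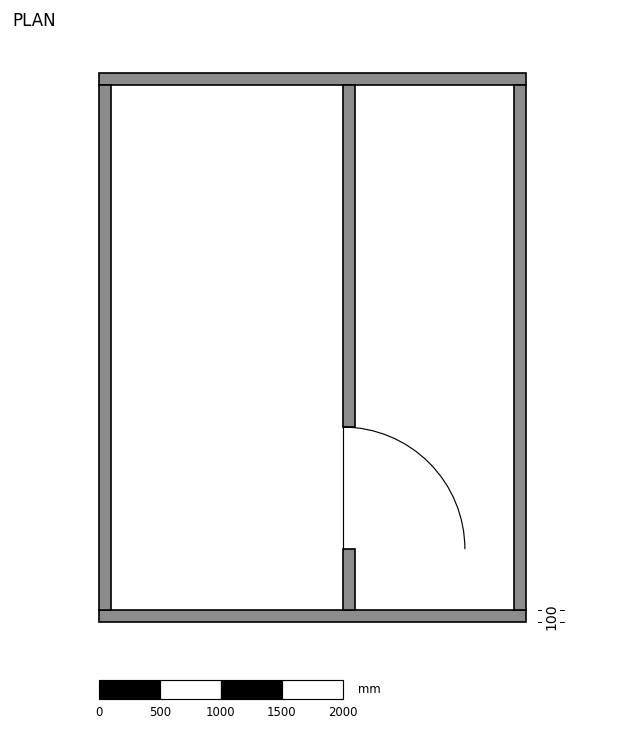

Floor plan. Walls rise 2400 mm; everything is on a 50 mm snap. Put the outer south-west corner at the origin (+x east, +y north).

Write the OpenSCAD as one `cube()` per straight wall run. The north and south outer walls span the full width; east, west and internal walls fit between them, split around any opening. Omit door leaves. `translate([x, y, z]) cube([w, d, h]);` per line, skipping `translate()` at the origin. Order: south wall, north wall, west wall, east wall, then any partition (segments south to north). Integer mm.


cube([3500, 100, 2400]);
translate([0, 4400, 0]) cube([3500, 100, 2400]);
translate([0, 100, 0]) cube([100, 4300, 2400]);
translate([3400, 100, 0]) cube([100, 4300, 2400]);
translate([2000, 100, 0]) cube([100, 500, 2400]);
translate([2000, 1600, 0]) cube([100, 2800, 2400]);


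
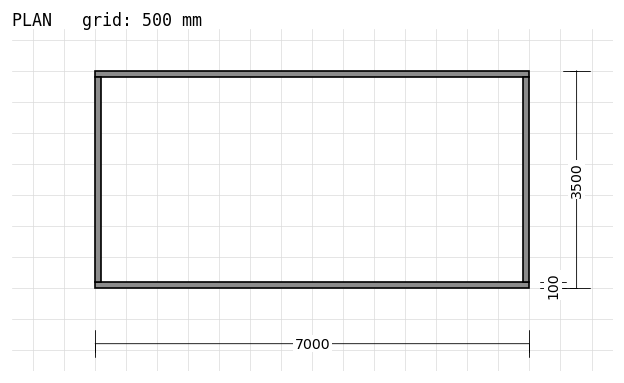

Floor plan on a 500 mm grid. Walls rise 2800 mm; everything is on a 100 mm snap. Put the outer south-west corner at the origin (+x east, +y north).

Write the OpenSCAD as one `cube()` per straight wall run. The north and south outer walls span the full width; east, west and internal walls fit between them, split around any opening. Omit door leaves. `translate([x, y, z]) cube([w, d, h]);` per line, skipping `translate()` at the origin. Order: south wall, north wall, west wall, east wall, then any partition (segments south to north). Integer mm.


cube([7000, 100, 2800]);
translate([0, 3400, 0]) cube([7000, 100, 2800]);
translate([0, 100, 0]) cube([100, 3300, 2800]);
translate([6900, 100, 0]) cube([100, 3300, 2800]);


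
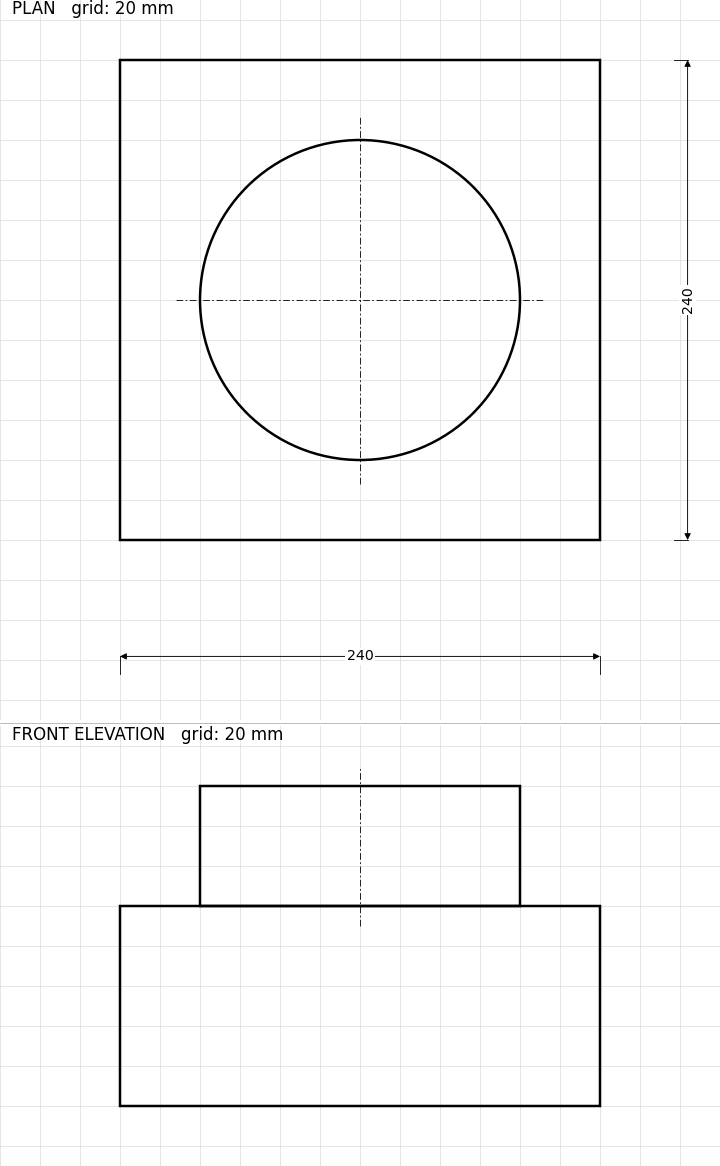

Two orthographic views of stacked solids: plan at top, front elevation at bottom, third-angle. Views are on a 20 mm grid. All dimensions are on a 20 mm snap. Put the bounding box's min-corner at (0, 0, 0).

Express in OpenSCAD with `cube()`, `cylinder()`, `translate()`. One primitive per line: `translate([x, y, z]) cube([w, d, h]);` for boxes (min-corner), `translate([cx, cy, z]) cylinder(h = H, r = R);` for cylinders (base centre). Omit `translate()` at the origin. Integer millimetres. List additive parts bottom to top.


cube([240, 240, 100]);
translate([120, 120, 100]) cylinder(h = 60, r = 80);
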